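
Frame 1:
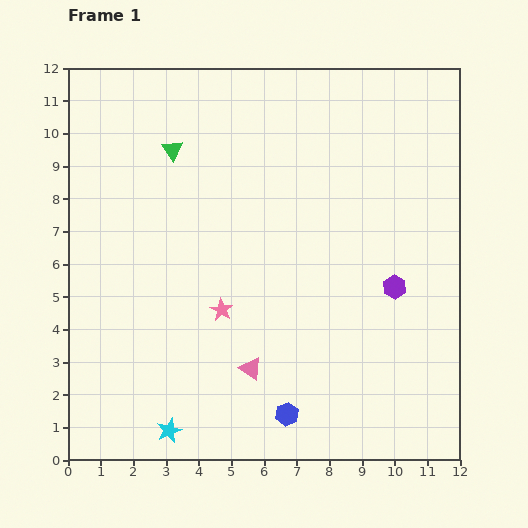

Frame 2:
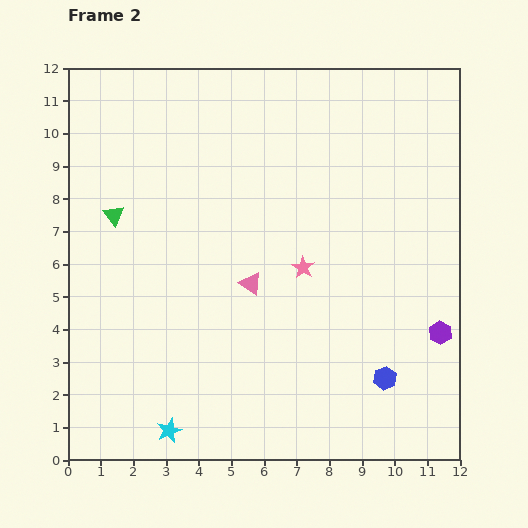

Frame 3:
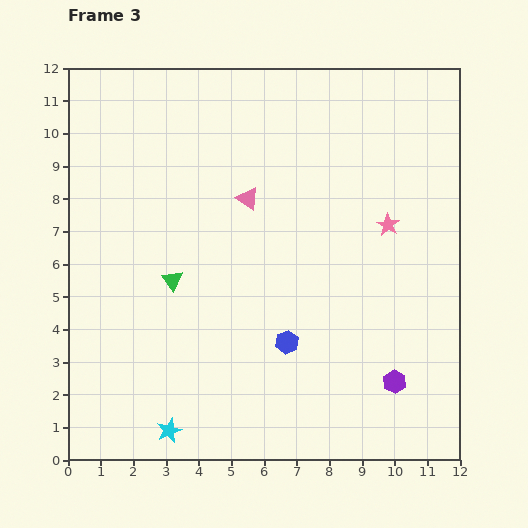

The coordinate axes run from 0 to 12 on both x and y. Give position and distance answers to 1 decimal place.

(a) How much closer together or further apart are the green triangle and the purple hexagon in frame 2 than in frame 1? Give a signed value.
+2.6

Distance in frame 1: 8.0. Distance in frame 2: 10.6.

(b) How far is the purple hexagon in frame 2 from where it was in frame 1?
2.0

The purple hexagon moved from (10.0, 5.3) to (11.4, 3.9), a distance of √(1.4² + 1.4²) ≈ 2.0.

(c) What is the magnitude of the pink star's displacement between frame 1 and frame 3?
5.7

The pink star moved from (4.7, 4.6) to (9.8, 7.2), a distance of √(5.1² + 2.6²) ≈ 5.7.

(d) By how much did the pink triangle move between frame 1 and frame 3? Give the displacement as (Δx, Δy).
(-0.1, 5.2)

The pink triangle was at (5.6, 2.8) in frame 1 and (5.5, 8.0) in frame 3.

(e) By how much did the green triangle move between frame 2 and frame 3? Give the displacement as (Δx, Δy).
(1.8, -2.0)

The green triangle was at (1.4, 7.5) in frame 2 and (3.2, 5.5) in frame 3.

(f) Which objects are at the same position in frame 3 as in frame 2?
the cyan star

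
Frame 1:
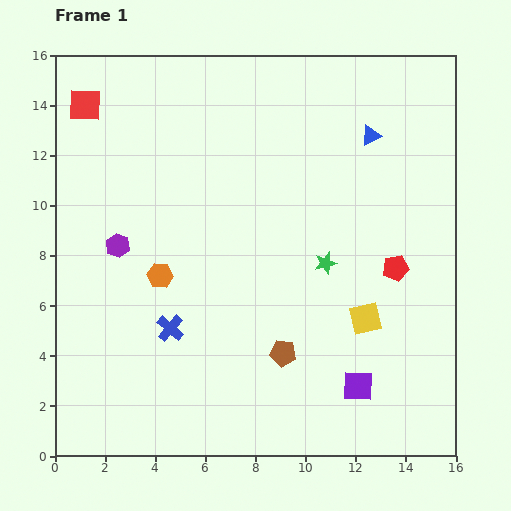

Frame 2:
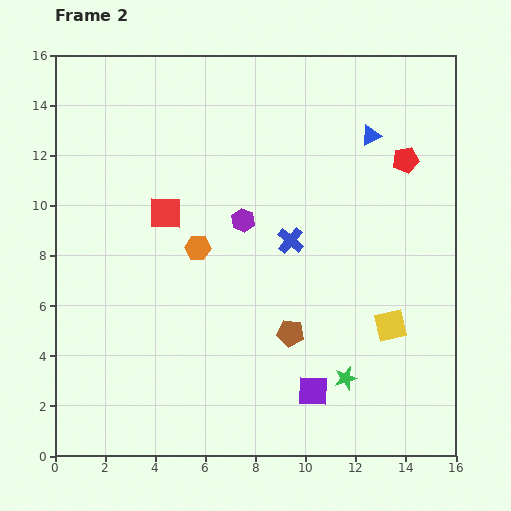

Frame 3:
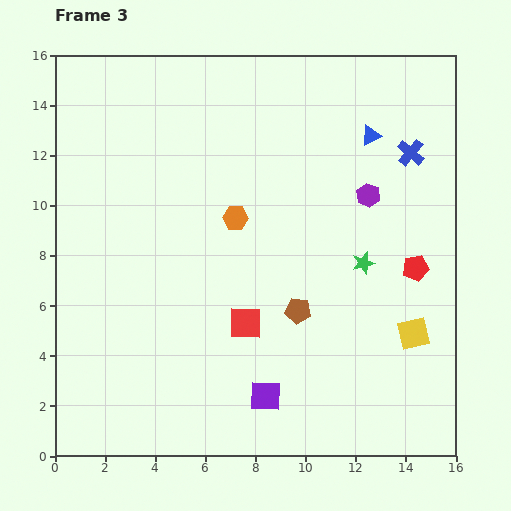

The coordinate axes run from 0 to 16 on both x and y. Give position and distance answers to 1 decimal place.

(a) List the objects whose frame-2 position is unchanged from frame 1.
the blue triangle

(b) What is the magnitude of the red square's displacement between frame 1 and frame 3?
10.8

The red square moved from (1.2, 14.0) to (7.6, 5.3), a distance of √(6.4² + 8.7²) ≈ 10.8.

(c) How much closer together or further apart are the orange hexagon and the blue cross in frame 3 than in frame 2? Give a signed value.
+3.8

Distance in frame 2: 3.7. Distance in frame 3: 7.5.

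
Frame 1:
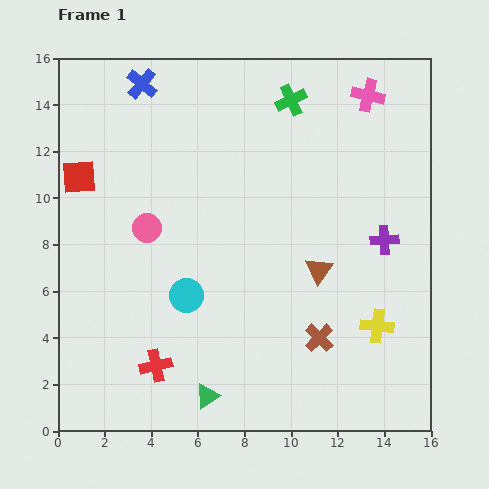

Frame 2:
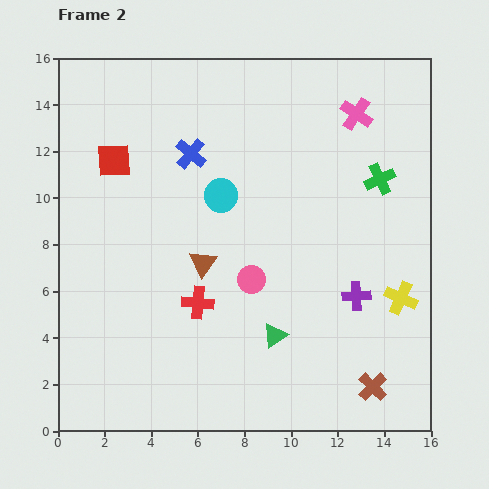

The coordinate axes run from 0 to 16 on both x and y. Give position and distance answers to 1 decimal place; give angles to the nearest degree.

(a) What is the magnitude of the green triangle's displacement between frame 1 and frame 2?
3.9

The green triangle moved from (6.4, 1.5) to (9.3, 4.1), a distance of √(2.9² + 2.6²) ≈ 3.9.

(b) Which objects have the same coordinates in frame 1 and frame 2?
none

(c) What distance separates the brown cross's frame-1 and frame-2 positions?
3.1

The brown cross moved from (11.2, 4.0) to (13.5, 1.9), a distance of √(2.3² + 2.1²) ≈ 3.1.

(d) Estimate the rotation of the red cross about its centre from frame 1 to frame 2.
18° clockwise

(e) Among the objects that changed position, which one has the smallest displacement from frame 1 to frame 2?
the pink cross

(moved 0.9)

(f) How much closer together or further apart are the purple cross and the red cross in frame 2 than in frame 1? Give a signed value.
-4.4

Distance in frame 1: 11.2. Distance in frame 2: 6.8.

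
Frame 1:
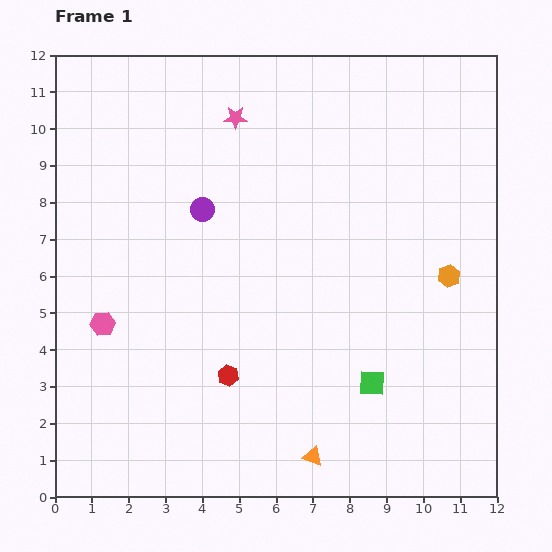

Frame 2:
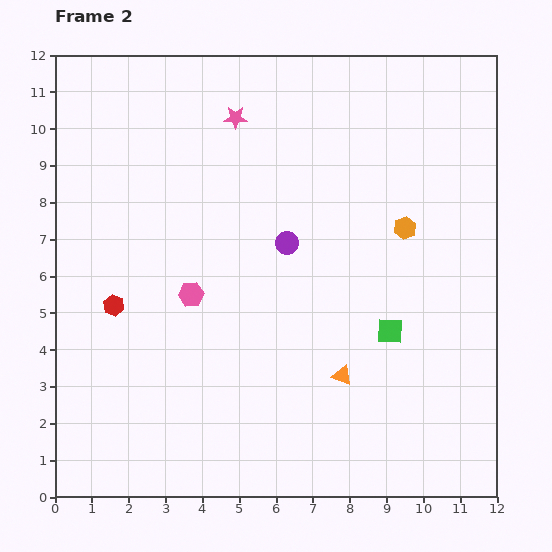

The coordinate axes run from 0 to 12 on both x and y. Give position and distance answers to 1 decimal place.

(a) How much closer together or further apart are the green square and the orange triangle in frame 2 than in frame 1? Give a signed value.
-0.8

Distance in frame 1: 2.6. Distance in frame 2: 1.8.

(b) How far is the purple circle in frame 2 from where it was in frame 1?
2.5

The purple circle moved from (4.0, 7.8) to (6.3, 6.9), a distance of √(2.3² + 0.9²) ≈ 2.5.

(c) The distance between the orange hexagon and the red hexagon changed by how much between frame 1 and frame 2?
+1.6

Distance in frame 1: 6.6. Distance in frame 2: 8.2.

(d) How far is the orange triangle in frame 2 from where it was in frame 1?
2.3

The orange triangle moved from (7.0, 1.1) to (7.8, 3.3), a distance of √(0.8² + 2.2²) ≈ 2.3.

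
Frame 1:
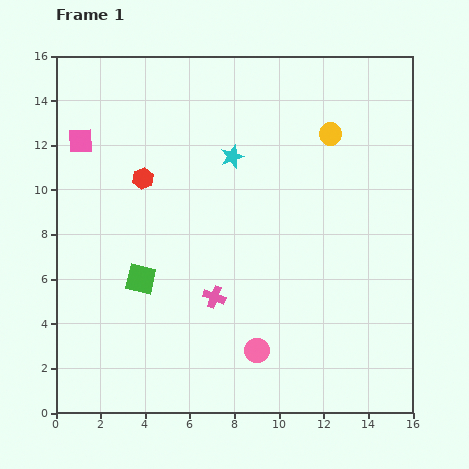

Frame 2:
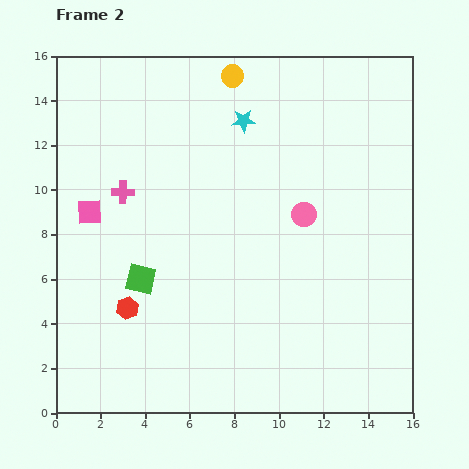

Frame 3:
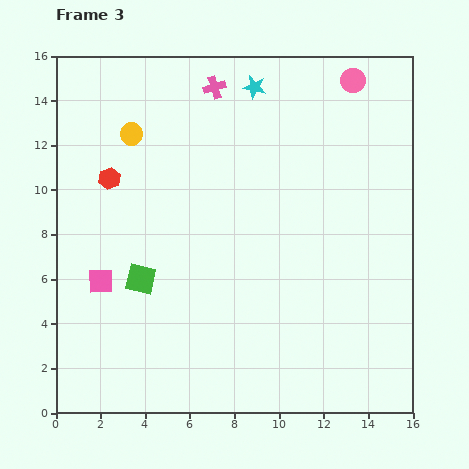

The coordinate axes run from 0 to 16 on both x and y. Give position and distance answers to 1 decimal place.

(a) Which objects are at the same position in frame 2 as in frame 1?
the green square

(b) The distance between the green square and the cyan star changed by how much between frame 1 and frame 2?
+1.6

Distance in frame 1: 6.9. Distance in frame 2: 8.5.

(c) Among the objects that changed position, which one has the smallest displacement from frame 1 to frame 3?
the red hexagon

(moved 1.5)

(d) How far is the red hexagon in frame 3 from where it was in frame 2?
5.9

The red hexagon moved from (3.2, 4.7) to (2.4, 10.5), a distance of √(0.8² + 5.8²) ≈ 5.9.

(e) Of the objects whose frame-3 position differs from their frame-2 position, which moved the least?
the cyan star

(moved 1.6)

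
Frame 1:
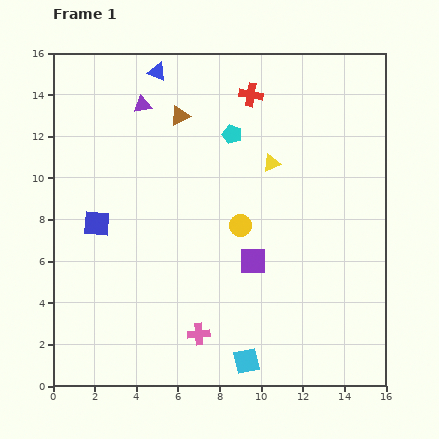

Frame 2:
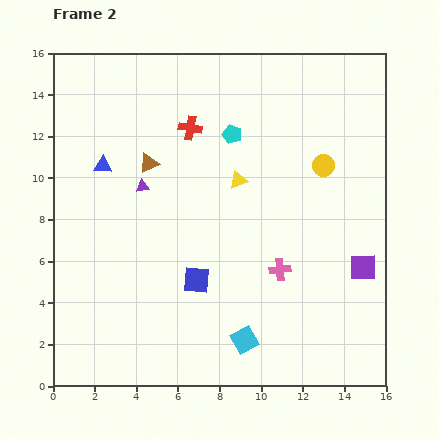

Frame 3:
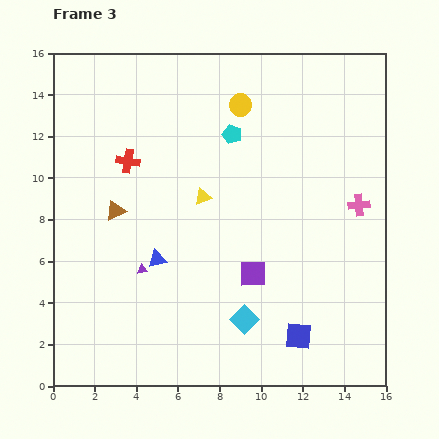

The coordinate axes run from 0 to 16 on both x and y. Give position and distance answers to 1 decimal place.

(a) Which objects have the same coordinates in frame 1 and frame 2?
the cyan pentagon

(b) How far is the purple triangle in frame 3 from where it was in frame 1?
7.9

The purple triangle moved from (4.3, 13.5) to (4.3, 5.6), a distance of √(0.0² + 7.9²) ≈ 7.9.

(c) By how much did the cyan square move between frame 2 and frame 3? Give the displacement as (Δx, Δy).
(0.0, 1.0)

The cyan square was at (9.2, 2.2) in frame 2 and (9.2, 3.2) in frame 3.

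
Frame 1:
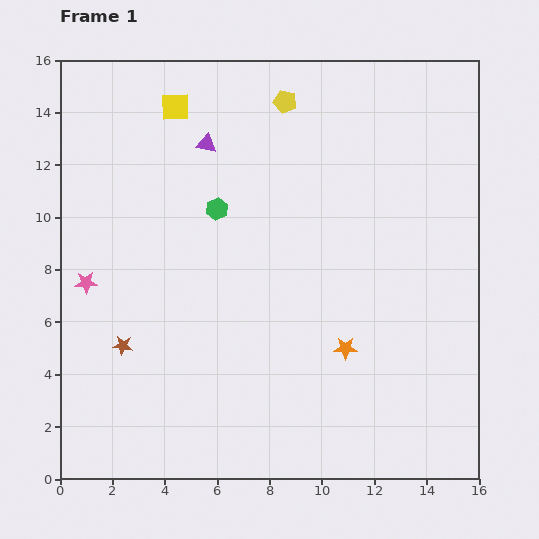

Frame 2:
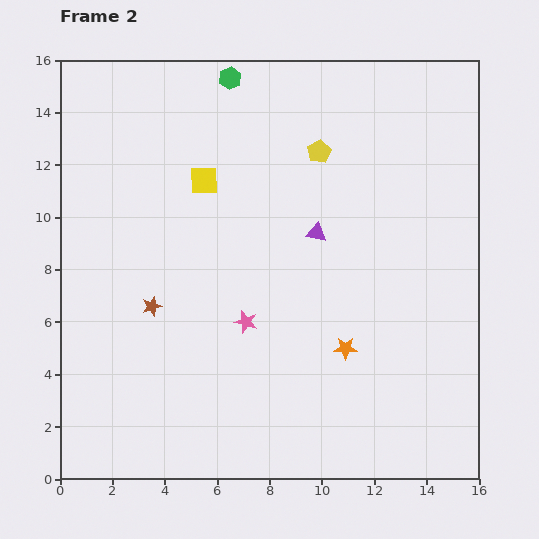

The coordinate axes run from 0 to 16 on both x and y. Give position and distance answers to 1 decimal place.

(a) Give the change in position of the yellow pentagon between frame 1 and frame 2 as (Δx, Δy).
(1.3, -1.9)

The yellow pentagon was at (8.6, 14.4) in frame 1 and (9.9, 12.5) in frame 2.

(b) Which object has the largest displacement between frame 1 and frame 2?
the pink star

(moved 6.3; next 5.4)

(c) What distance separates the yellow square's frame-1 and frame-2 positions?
3.0

The yellow square moved from (4.4, 14.2) to (5.5, 11.4), a distance of √(1.1² + 2.8²) ≈ 3.0.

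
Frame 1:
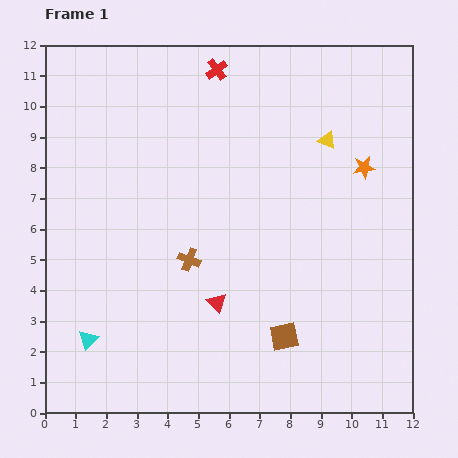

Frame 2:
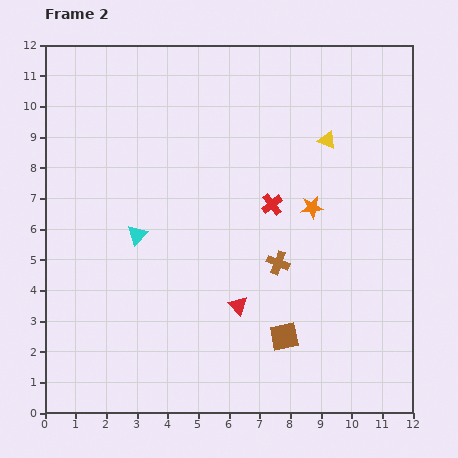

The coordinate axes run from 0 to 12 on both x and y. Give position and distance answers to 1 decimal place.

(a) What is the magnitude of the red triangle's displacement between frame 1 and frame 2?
0.7

The red triangle moved from (5.6, 3.6) to (6.3, 3.5), a distance of √(0.7² + 0.1²) ≈ 0.7.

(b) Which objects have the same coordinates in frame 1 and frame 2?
the yellow triangle, the brown square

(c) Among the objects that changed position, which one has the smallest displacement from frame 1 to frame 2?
the red triangle

(moved 0.7)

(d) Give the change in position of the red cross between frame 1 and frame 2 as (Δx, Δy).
(1.8, -4.4)

The red cross was at (5.6, 11.2) in frame 1 and (7.4, 6.8) in frame 2.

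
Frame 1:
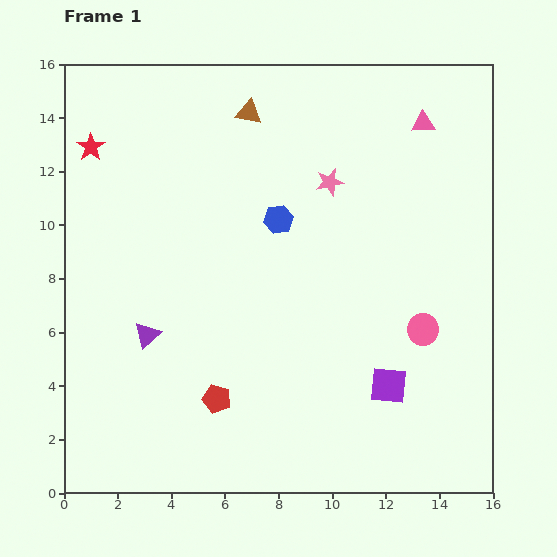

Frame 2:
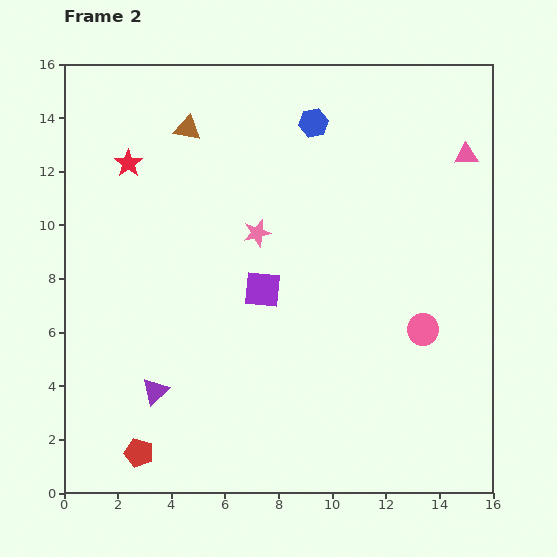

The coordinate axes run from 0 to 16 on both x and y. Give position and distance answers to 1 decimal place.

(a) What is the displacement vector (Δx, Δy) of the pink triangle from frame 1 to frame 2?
(1.6, -1.2)

The pink triangle was at (13.4, 13.8) in frame 1 and (15.0, 12.6) in frame 2.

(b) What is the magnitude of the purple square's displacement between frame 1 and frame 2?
5.9

The purple square moved from (12.1, 4.0) to (7.4, 7.6), a distance of √(4.7² + 3.6²) ≈ 5.9.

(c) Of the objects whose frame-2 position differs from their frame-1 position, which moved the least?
the red star

(moved 1.5)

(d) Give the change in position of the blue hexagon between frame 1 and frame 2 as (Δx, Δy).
(1.3, 3.6)

The blue hexagon was at (8.0, 10.2) in frame 1 and (9.3, 13.8) in frame 2.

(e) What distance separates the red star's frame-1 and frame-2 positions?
1.5

The red star moved from (1.0, 12.9) to (2.4, 12.3), a distance of √(1.4² + 0.6²) ≈ 1.5.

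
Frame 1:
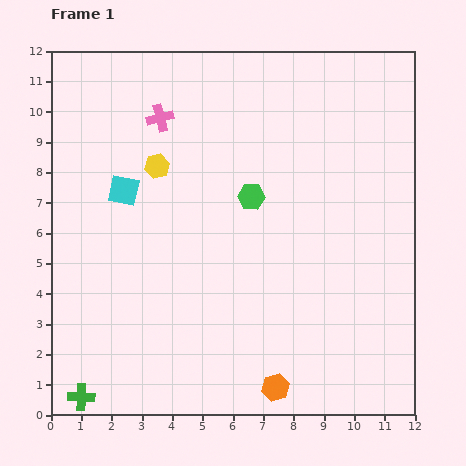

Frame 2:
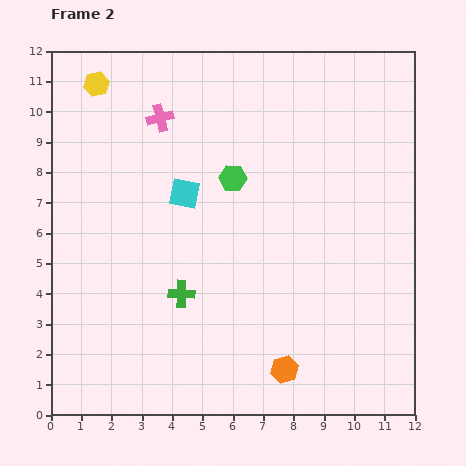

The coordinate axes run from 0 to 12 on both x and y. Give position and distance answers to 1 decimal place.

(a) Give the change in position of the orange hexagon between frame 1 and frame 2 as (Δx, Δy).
(0.3, 0.6)

The orange hexagon was at (7.4, 0.9) in frame 1 and (7.7, 1.5) in frame 2.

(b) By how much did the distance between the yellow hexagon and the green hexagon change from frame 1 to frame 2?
+2.2

Distance in frame 1: 3.3. Distance in frame 2: 5.5.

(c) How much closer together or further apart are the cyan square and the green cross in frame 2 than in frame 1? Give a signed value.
-3.6

Distance in frame 1: 6.9. Distance in frame 2: 3.3.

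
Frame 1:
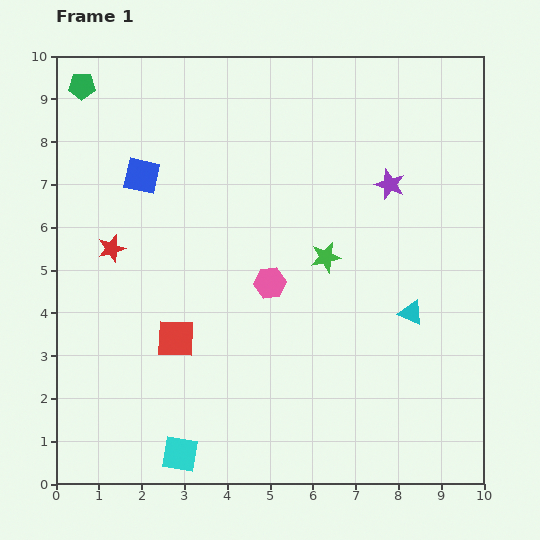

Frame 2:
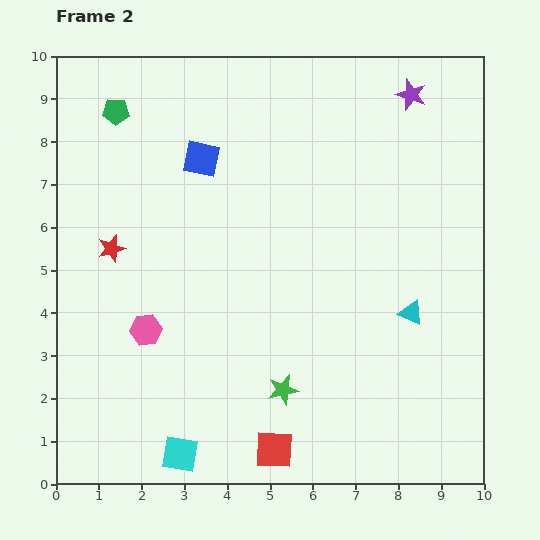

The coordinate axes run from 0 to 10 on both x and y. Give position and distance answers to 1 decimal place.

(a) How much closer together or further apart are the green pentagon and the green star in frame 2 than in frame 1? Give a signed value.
+0.6

Distance in frame 1: 7.0. Distance in frame 2: 7.6.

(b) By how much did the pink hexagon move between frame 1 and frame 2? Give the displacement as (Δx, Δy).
(-2.9, -1.1)

The pink hexagon was at (5.0, 4.7) in frame 1 and (2.1, 3.6) in frame 2.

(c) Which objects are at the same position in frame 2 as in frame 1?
the cyan triangle, the cyan square, the red star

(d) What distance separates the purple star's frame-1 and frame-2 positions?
2.2

The purple star moved from (7.8, 7.0) to (8.3, 9.1), a distance of √(0.5² + 2.1²) ≈ 2.2.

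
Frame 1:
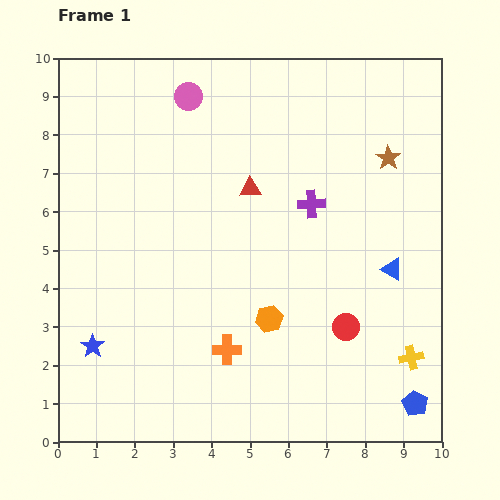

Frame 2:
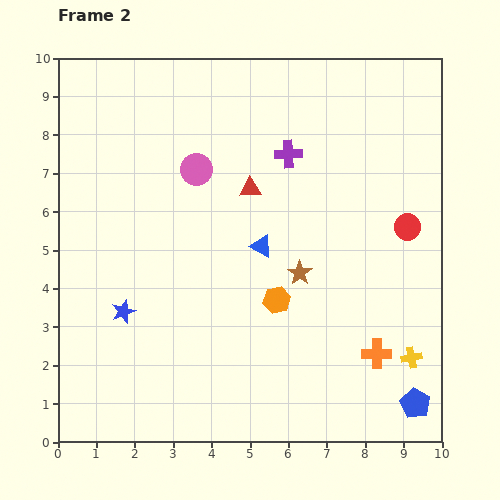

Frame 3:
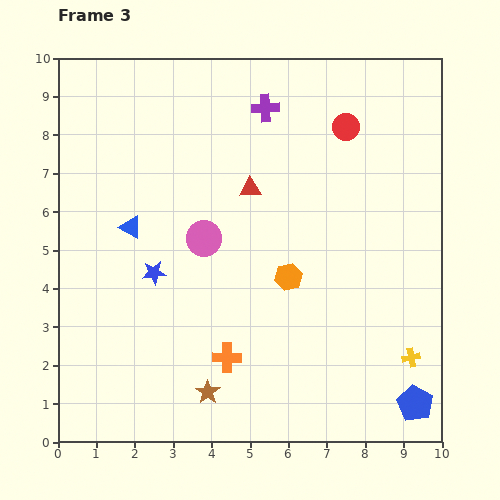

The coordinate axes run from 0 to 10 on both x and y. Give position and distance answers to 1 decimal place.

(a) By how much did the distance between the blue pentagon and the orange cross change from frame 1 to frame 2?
-3.5

Distance in frame 1: 5.1. Distance in frame 2: 1.6.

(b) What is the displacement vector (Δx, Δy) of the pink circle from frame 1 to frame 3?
(0.4, -3.7)

The pink circle was at (3.4, 9.0) in frame 1 and (3.8, 5.3) in frame 3.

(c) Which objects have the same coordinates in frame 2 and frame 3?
the blue pentagon, the yellow cross, the red triangle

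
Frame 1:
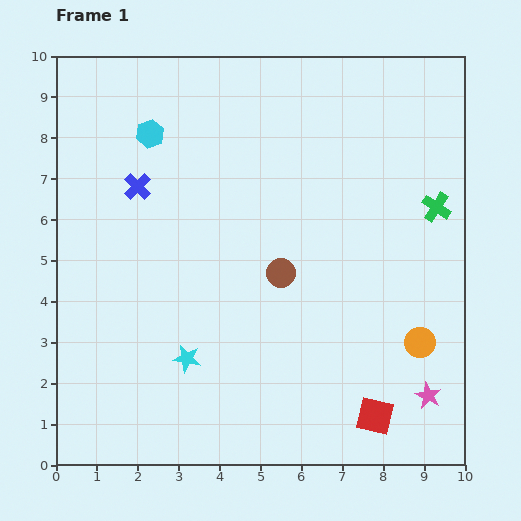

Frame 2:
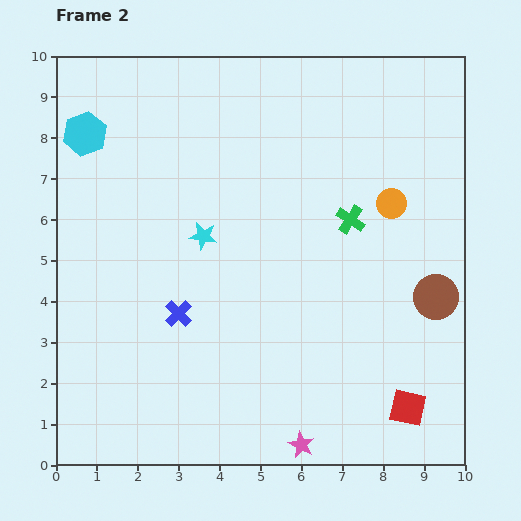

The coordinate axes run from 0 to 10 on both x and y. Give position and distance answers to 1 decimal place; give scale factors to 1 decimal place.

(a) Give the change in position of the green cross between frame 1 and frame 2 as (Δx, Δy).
(-2.1, -0.3)

The green cross was at (9.3, 6.3) in frame 1 and (7.2, 6.0) in frame 2.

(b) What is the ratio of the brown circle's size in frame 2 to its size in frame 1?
1.5×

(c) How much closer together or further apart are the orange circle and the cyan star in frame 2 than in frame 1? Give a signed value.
-1.0

Distance in frame 1: 5.7. Distance in frame 2: 4.7.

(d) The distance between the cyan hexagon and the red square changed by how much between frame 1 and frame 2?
+1.6

Distance in frame 1: 8.8. Distance in frame 2: 10.4.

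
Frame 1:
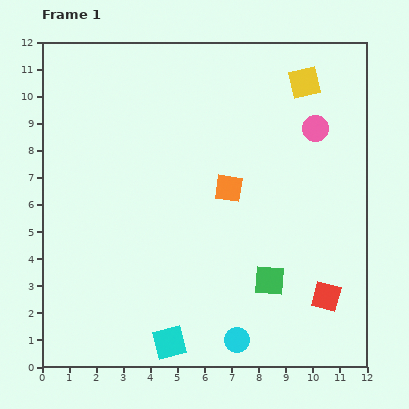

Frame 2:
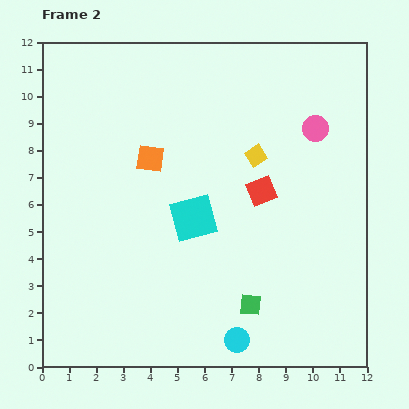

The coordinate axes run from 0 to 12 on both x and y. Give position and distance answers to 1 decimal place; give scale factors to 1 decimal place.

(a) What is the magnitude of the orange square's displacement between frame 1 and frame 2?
3.1

The orange square moved from (6.9, 6.6) to (4.0, 7.7), a distance of √(2.9² + 1.1²) ≈ 3.1.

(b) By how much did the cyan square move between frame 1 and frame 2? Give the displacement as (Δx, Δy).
(0.9, 4.6)

The cyan square was at (4.7, 0.9) in frame 1 and (5.6, 5.5) in frame 2.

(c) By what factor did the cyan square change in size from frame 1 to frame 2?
1.4×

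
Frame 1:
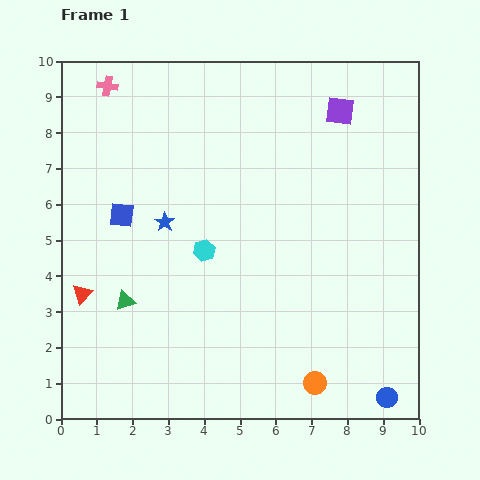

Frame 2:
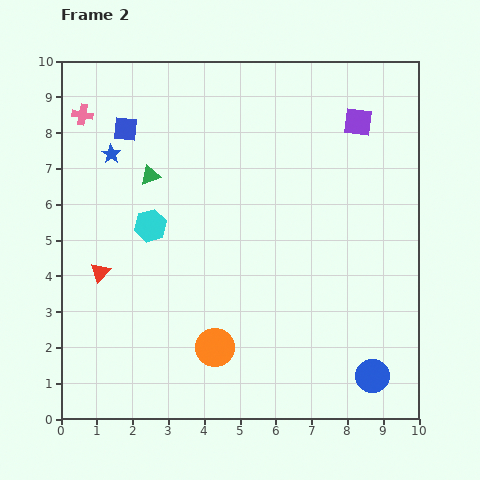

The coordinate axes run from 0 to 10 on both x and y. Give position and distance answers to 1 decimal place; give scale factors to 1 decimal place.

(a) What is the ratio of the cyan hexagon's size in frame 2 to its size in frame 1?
1.5×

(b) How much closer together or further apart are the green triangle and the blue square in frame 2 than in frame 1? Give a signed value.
-0.9

Distance in frame 1: 2.4. Distance in frame 2: 1.5.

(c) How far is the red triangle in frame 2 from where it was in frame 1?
0.8

The red triangle moved from (0.6, 3.5) to (1.1, 4.1), a distance of √(0.5² + 0.6²) ≈ 0.8.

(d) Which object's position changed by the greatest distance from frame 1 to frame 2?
the green triangle

(moved 3.6; next 3.0)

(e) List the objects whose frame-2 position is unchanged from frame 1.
none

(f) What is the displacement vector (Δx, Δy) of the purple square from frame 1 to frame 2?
(0.5, -0.3)

The purple square was at (7.8, 8.6) in frame 1 and (8.3, 8.3) in frame 2.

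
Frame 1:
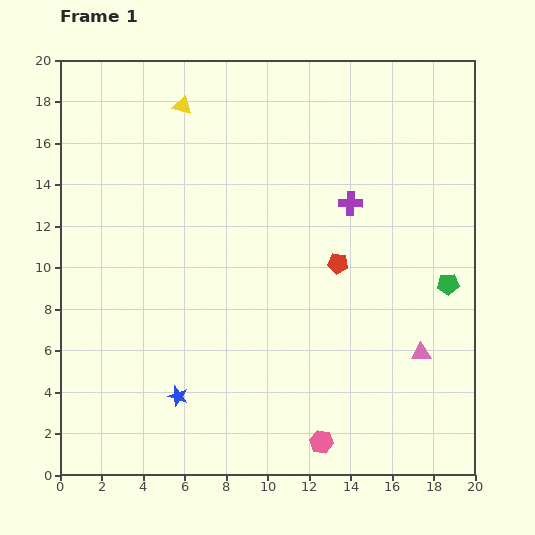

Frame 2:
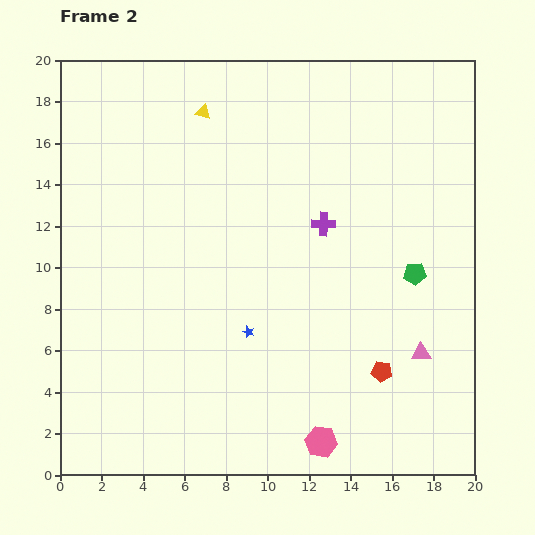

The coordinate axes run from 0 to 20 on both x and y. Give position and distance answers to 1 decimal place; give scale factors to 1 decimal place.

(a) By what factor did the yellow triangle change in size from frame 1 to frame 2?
0.8×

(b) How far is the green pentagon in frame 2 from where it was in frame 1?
1.7

The green pentagon moved from (18.7, 9.2) to (17.1, 9.7), a distance of √(1.6² + 0.5²) ≈ 1.7.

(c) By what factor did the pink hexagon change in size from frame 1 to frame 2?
1.4×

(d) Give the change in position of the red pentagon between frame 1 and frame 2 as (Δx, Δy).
(2.1, -5.2)

The red pentagon was at (13.4, 10.2) in frame 1 and (15.5, 5.0) in frame 2.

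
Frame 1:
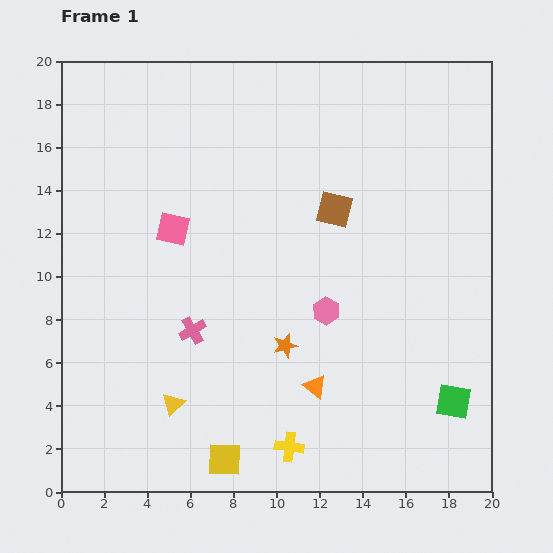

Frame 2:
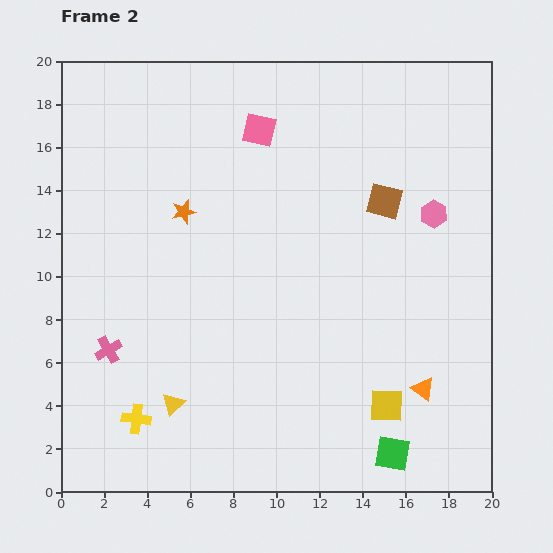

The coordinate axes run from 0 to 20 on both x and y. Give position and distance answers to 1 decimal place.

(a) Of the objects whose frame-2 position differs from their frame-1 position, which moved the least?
the brown square

(moved 2.3)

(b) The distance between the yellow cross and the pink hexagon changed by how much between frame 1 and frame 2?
+10.3

Distance in frame 1: 6.5. Distance in frame 2: 16.8.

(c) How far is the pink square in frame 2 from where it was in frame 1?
6.1

The pink square moved from (5.2, 12.2) to (9.2, 16.8), a distance of √(4.0² + 4.6²) ≈ 6.1.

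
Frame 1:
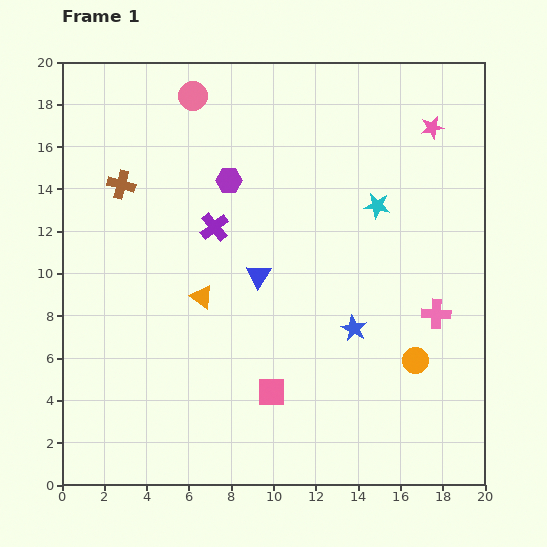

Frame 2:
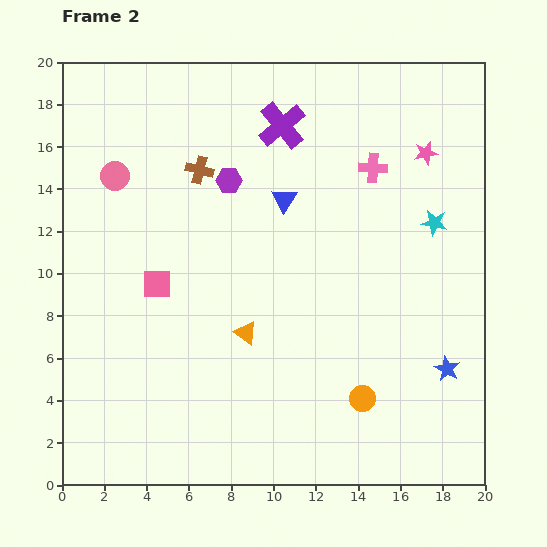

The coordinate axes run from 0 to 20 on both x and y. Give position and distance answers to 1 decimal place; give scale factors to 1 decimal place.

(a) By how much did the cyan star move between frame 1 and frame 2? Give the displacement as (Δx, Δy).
(2.7, -0.8)

The cyan star was at (14.9, 13.2) in frame 1 and (17.6, 12.4) in frame 2.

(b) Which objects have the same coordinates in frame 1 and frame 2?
the purple hexagon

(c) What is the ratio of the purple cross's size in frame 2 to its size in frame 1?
1.7×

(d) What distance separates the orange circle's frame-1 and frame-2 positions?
3.1

The orange circle moved from (16.7, 5.9) to (14.2, 4.1), a distance of √(2.5² + 1.8²) ≈ 3.1.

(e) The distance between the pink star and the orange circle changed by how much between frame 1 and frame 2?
+1.0

Distance in frame 1: 11.0. Distance in frame 2: 12.0.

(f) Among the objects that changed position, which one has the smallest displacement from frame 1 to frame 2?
the pink star

(moved 1.2)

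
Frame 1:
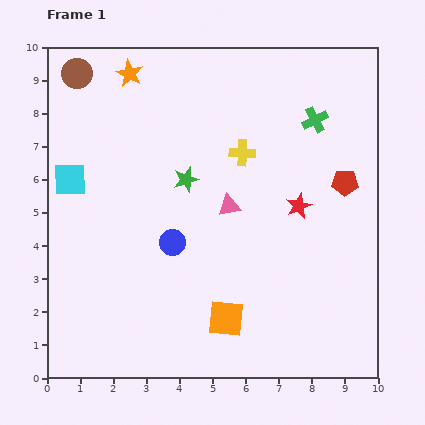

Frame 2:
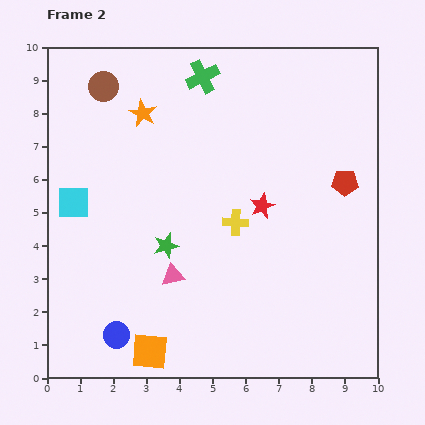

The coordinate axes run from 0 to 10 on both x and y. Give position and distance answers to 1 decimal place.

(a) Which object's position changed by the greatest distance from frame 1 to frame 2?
the green cross

(moved 3.6; next 3.3)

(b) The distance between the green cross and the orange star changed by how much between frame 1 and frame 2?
-3.7

Distance in frame 1: 5.8. Distance in frame 2: 2.1.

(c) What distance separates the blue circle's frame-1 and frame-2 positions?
3.3

The blue circle moved from (3.8, 4.1) to (2.1, 1.3), a distance of √(1.7² + 2.8²) ≈ 3.3.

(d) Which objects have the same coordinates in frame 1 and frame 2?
the red pentagon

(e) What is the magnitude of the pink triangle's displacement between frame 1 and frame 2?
2.7

The pink triangle moved from (5.5, 5.2) to (3.8, 3.1), a distance of √(1.7² + 2.1²) ≈ 2.7.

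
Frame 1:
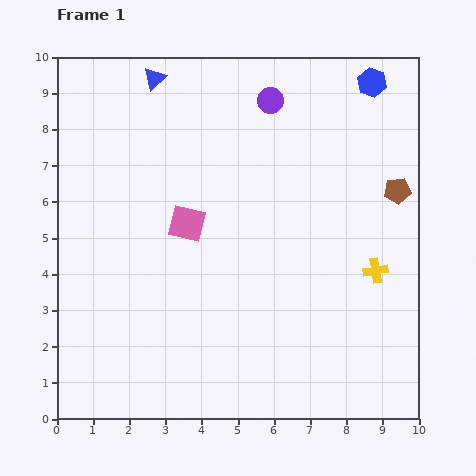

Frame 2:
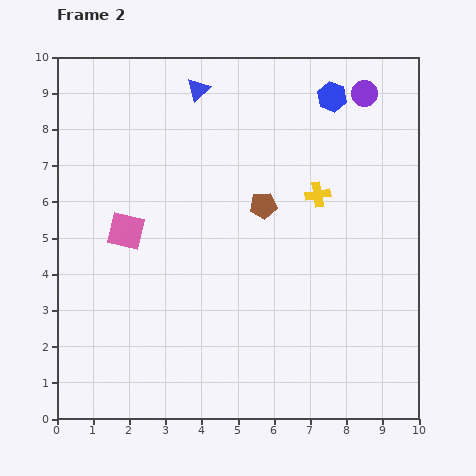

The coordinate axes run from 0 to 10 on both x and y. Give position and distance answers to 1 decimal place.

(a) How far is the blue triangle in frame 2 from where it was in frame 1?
1.2

The blue triangle moved from (2.7, 9.4) to (3.9, 9.1), a distance of √(1.2² + 0.3²) ≈ 1.2.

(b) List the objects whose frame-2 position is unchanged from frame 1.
none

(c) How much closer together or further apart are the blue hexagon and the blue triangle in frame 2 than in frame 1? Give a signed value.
-2.3

Distance in frame 1: 6.0. Distance in frame 2: 3.7.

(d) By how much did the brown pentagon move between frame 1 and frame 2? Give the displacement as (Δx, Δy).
(-3.7, -0.4)

The brown pentagon was at (9.4, 6.3) in frame 1 and (5.7, 5.9) in frame 2.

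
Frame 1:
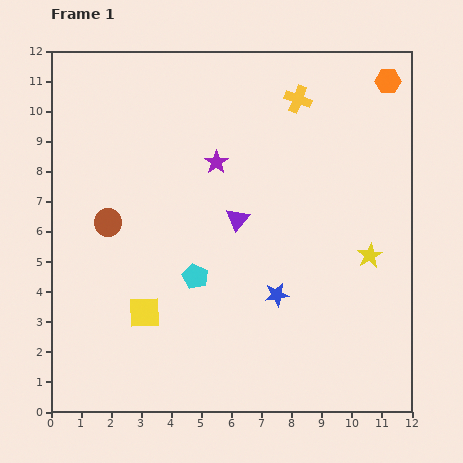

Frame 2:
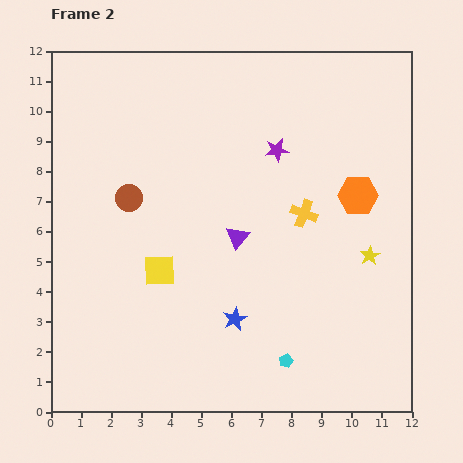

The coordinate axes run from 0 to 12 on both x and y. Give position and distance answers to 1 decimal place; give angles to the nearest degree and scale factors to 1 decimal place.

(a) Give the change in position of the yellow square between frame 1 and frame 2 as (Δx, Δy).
(0.5, 1.4)

The yellow square was at (3.1, 3.3) in frame 1 and (3.6, 4.7) in frame 2.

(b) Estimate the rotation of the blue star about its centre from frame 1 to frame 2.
17° counter-clockwise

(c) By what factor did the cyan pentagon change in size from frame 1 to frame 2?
0.6×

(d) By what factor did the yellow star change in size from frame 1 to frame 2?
0.8×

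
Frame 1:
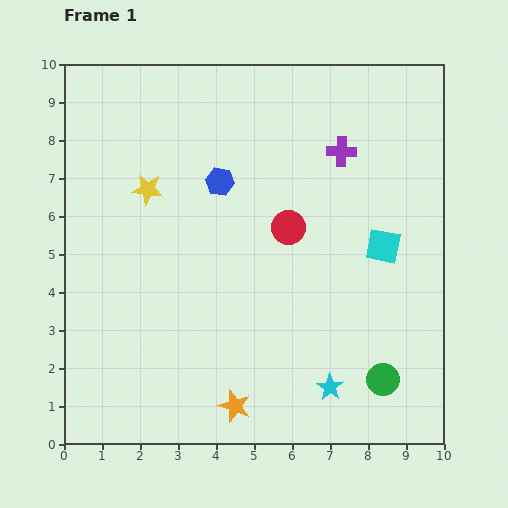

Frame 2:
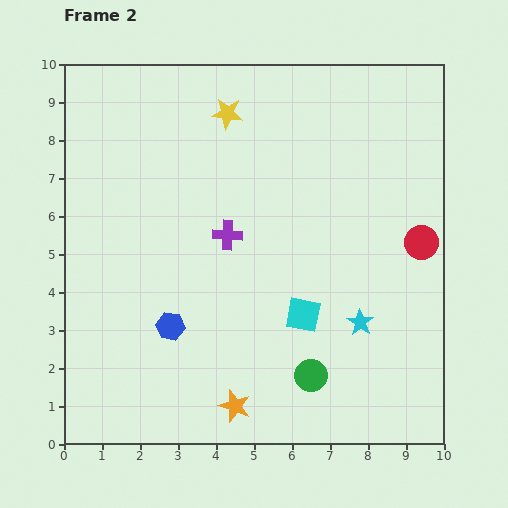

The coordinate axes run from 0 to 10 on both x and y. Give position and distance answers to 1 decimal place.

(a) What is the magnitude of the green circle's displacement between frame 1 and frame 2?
1.9

The green circle moved from (8.4, 1.7) to (6.5, 1.8), a distance of √(1.9² + 0.1²) ≈ 1.9.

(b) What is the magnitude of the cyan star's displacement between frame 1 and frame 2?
1.9

The cyan star moved from (7.0, 1.5) to (7.8, 3.2), a distance of √(0.8² + 1.7²) ≈ 1.9.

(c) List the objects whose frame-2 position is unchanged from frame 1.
the orange star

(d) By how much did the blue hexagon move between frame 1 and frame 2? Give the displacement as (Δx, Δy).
(-1.3, -3.8)

The blue hexagon was at (4.1, 6.9) in frame 1 and (2.8, 3.1) in frame 2.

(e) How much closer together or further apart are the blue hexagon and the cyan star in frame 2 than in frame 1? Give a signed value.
-1.1

Distance in frame 1: 6.1. Distance in frame 2: 5.0.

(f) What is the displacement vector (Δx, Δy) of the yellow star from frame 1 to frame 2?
(2.1, 2.0)

The yellow star was at (2.2, 6.7) in frame 1 and (4.3, 8.7) in frame 2.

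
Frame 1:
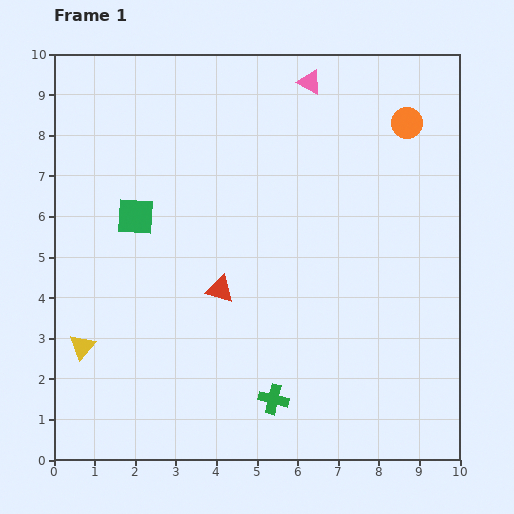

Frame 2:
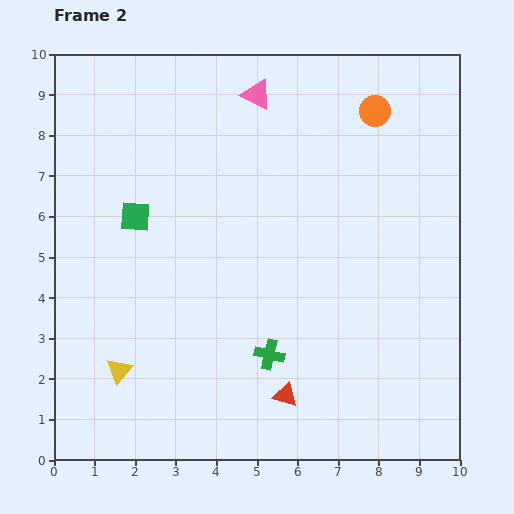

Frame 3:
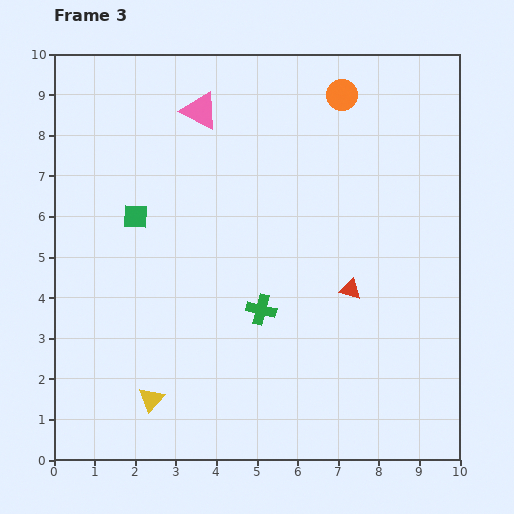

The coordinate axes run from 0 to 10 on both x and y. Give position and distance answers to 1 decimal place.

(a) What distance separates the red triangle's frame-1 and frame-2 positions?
3.1

The red triangle moved from (4.1, 4.2) to (5.7, 1.6), a distance of √(1.6² + 2.6²) ≈ 3.1.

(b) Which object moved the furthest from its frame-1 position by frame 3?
the red triangle

(moved 3.2; next 2.8)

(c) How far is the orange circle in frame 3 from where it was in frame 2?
0.9

The orange circle moved from (7.9, 8.6) to (7.1, 9.0), a distance of √(0.8² + 0.4²) ≈ 0.9.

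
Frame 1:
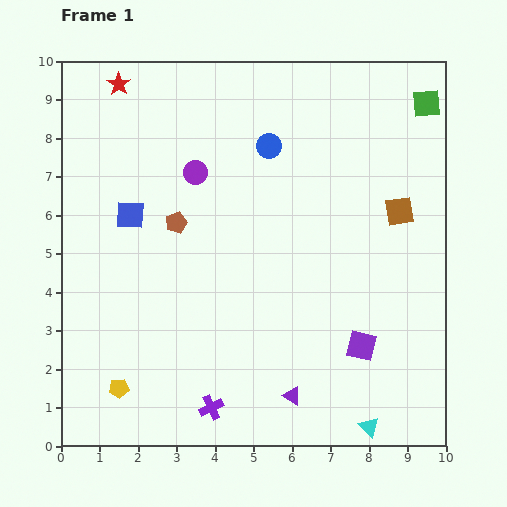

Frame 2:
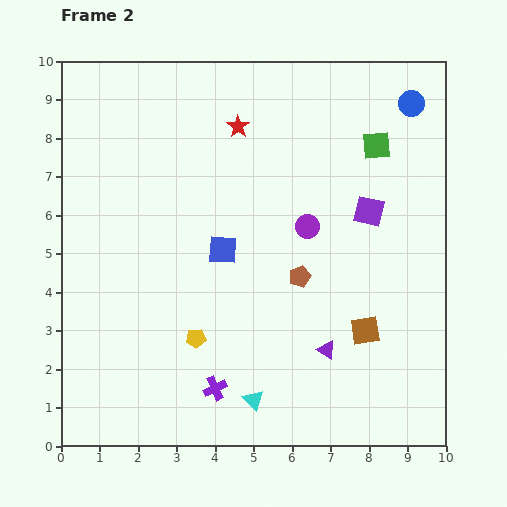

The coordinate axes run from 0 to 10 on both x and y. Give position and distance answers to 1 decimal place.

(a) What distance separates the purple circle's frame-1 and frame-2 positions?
3.2

The purple circle moved from (3.5, 7.1) to (6.4, 5.7), a distance of √(2.9² + 1.4²) ≈ 3.2.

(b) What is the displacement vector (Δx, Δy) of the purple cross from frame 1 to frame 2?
(0.1, 0.5)

The purple cross was at (3.9, 1.0) in frame 1 and (4.0, 1.5) in frame 2.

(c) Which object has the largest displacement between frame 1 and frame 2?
the blue circle

(moved 3.9; next 3.5)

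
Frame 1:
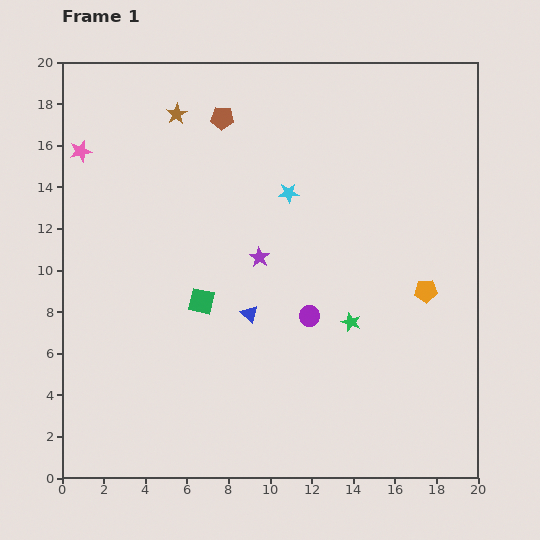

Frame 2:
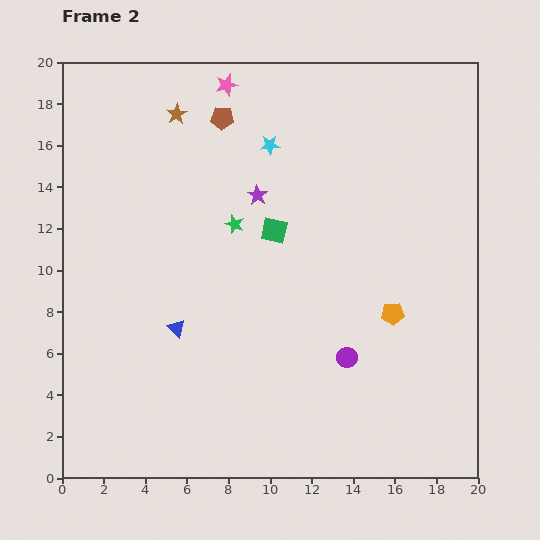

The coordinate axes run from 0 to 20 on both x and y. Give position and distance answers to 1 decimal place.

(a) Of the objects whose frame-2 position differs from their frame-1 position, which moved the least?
the orange pentagon

(moved 1.9)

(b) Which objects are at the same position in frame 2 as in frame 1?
the brown pentagon, the brown star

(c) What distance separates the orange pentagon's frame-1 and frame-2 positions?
1.9

The orange pentagon moved from (17.5, 9.0) to (15.9, 7.9), a distance of √(1.6² + 1.1²) ≈ 1.9.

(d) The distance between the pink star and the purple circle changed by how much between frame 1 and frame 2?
+0.8

Distance in frame 1: 13.5. Distance in frame 2: 14.3.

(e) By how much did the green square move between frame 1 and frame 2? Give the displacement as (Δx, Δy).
(3.5, 3.4)

The green square was at (6.7, 8.5) in frame 1 and (10.2, 11.9) in frame 2.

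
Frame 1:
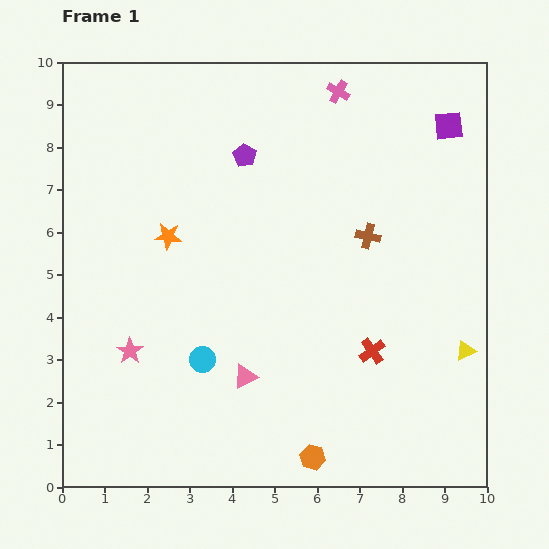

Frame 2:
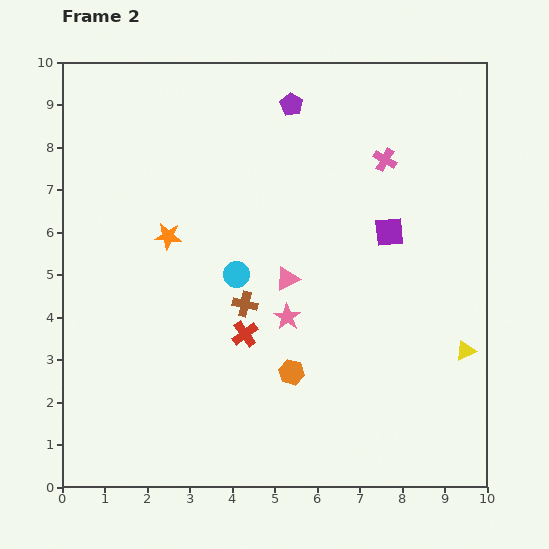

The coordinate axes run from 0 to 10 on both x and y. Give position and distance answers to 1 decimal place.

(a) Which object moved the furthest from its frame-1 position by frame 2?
the pink star

(moved 3.8; next 3.3)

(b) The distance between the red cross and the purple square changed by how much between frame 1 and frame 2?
-1.4

Distance in frame 1: 5.6. Distance in frame 2: 4.2.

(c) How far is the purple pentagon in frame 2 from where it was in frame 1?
1.6

The purple pentagon moved from (4.3, 7.8) to (5.4, 9.0), a distance of √(1.1² + 1.2²) ≈ 1.6.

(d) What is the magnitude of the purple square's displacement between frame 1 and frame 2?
2.9

The purple square moved from (9.1, 8.5) to (7.7, 6.0), a distance of √(1.4² + 2.5²) ≈ 2.9.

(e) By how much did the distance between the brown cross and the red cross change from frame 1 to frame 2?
-2.0

Distance in frame 1: 2.7. Distance in frame 2: 0.7.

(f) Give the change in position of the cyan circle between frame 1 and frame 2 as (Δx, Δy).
(0.8, 2.0)

The cyan circle was at (3.3, 3.0) in frame 1 and (4.1, 5.0) in frame 2.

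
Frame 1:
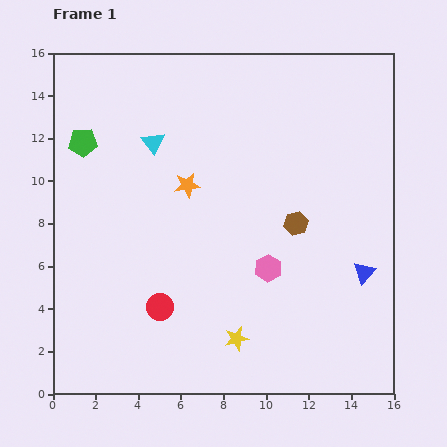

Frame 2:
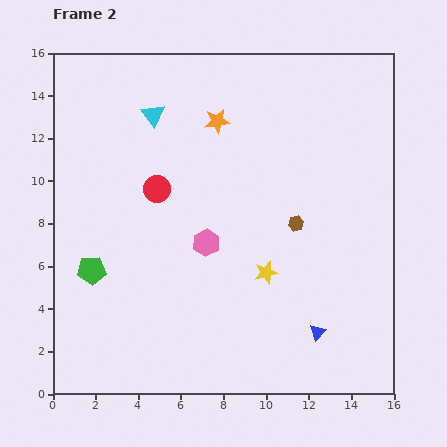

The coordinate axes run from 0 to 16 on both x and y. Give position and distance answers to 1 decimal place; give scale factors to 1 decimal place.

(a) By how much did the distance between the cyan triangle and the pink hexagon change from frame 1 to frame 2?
-1.5

Distance in frame 1: 8.0. Distance in frame 2: 6.5.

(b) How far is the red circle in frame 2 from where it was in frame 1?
5.5

The red circle moved from (5.0, 4.1) to (4.9, 9.6), a distance of √(0.1² + 5.5²) ≈ 5.5.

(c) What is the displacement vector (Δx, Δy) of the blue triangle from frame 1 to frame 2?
(-2.2, -2.8)

The blue triangle was at (14.6, 5.7) in frame 1 and (12.4, 2.9) in frame 2.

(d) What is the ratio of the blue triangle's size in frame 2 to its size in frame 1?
0.7×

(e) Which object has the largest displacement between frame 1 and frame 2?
the green pentagon

(moved 6.0; next 5.5)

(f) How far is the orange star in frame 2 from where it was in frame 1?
3.3

The orange star moved from (6.3, 9.8) to (7.7, 12.8), a distance of √(1.4² + 3.0²) ≈ 3.3.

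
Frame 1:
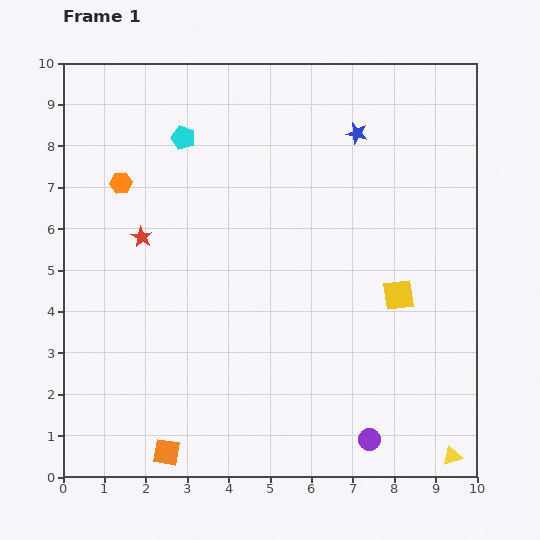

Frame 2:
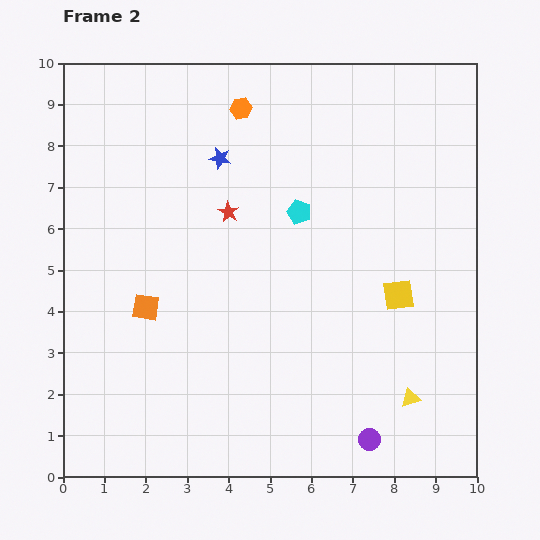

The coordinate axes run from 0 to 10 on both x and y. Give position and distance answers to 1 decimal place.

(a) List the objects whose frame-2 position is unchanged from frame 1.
the purple circle, the yellow square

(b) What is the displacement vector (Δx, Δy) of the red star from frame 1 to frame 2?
(2.1, 0.6)

The red star was at (1.9, 5.8) in frame 1 and (4.0, 6.4) in frame 2.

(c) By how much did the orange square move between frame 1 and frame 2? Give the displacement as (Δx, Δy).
(-0.5, 3.5)

The orange square was at (2.5, 0.6) in frame 1 and (2.0, 4.1) in frame 2.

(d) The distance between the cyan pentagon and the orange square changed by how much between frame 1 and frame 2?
-3.2

Distance in frame 1: 7.6. Distance in frame 2: 4.4.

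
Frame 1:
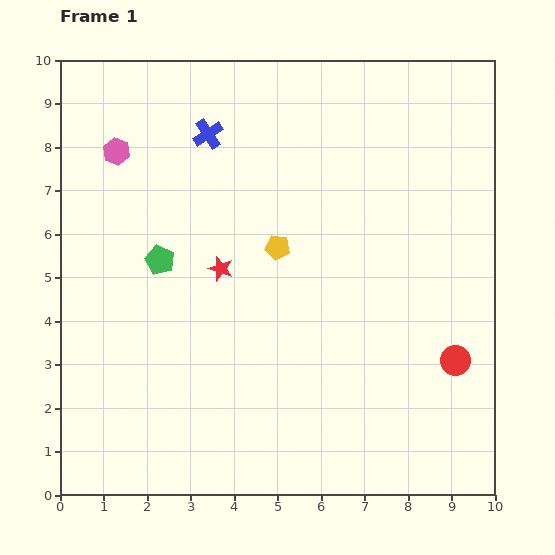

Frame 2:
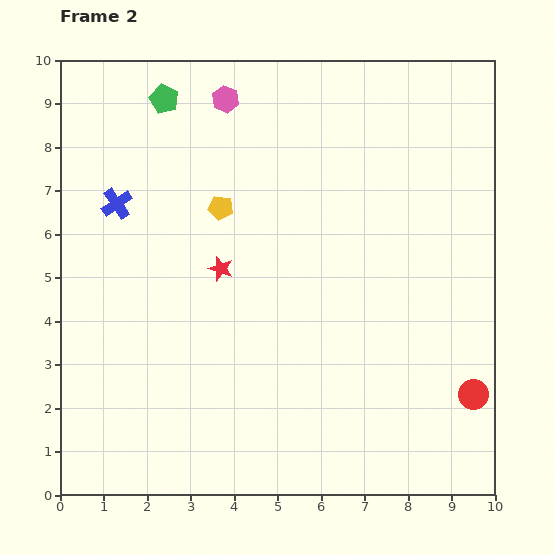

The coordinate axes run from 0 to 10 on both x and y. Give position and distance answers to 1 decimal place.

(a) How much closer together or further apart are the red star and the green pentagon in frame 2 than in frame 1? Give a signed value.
+2.7

Distance in frame 1: 1.4. Distance in frame 2: 4.1.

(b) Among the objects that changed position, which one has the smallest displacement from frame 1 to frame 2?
the red circle

(moved 0.9)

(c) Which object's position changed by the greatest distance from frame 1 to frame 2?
the green pentagon

(moved 3.7; next 2.8)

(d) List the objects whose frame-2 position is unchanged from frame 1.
the red star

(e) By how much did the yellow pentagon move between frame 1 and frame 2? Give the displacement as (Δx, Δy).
(-1.3, 0.9)

The yellow pentagon was at (5.0, 5.7) in frame 1 and (3.7, 6.6) in frame 2.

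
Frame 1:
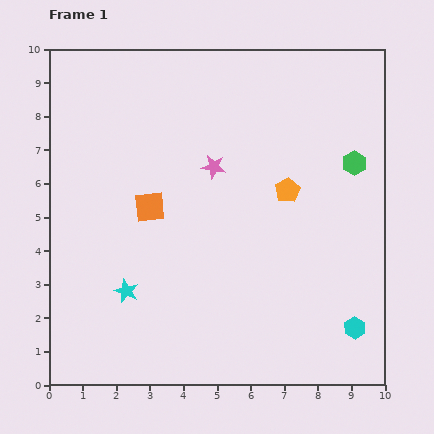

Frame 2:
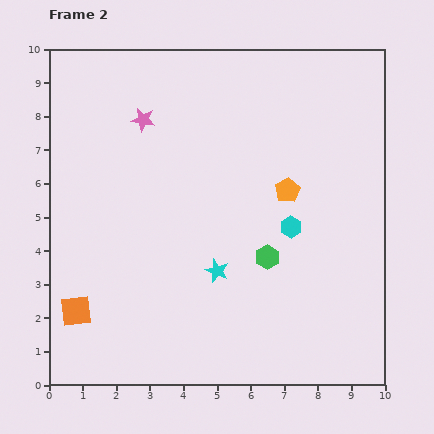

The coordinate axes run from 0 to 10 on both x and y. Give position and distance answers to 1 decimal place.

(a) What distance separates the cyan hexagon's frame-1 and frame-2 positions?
3.6

The cyan hexagon moved from (9.1, 1.7) to (7.2, 4.7), a distance of √(1.9² + 3.0²) ≈ 3.6.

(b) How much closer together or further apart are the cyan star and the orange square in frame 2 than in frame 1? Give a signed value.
+1.8

Distance in frame 1: 2.6. Distance in frame 2: 4.4.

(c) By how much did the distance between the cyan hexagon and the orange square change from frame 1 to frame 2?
-0.2

Distance in frame 1: 7.1. Distance in frame 2: 6.9.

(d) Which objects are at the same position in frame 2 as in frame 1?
the orange pentagon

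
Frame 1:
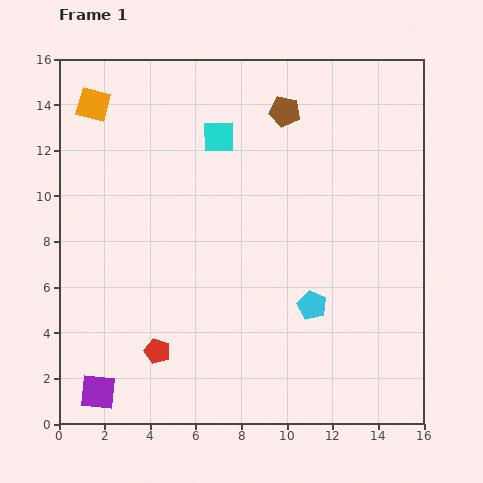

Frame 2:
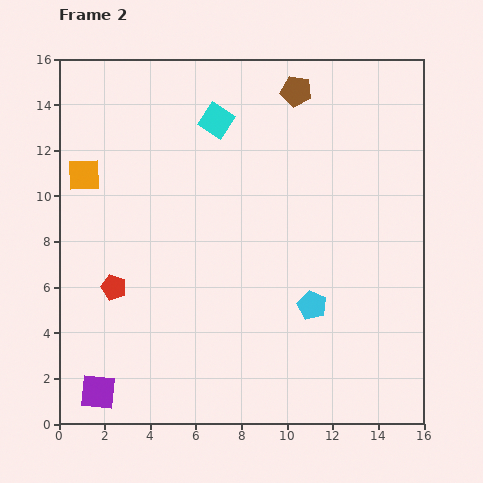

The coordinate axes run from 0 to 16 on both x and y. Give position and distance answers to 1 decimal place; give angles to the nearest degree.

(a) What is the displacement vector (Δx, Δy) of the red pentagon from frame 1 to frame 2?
(-1.9, 2.8)

The red pentagon was at (4.3, 3.2) in frame 1 and (2.4, 6.0) in frame 2.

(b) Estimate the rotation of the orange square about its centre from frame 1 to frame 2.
17° counter-clockwise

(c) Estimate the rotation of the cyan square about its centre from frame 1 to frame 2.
34° clockwise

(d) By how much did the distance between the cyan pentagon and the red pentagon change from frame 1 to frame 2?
+1.6

Distance in frame 1: 7.1. Distance in frame 2: 8.7.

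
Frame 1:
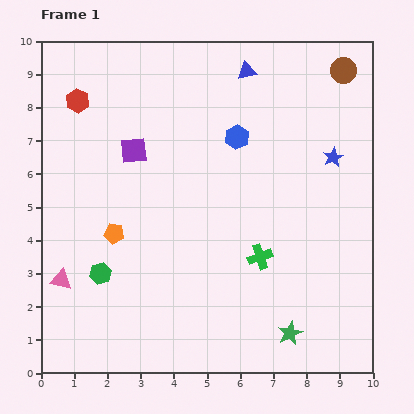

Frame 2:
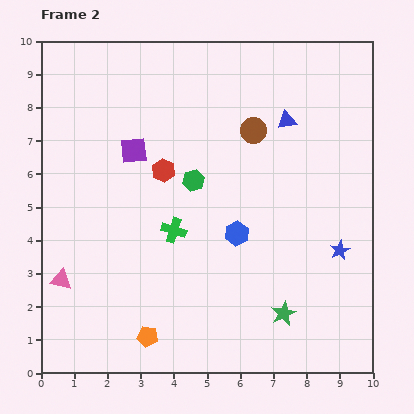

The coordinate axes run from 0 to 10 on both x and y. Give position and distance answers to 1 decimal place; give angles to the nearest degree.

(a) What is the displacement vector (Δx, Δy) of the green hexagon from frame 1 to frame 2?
(2.8, 2.8)

The green hexagon was at (1.8, 3.0) in frame 1 and (4.6, 5.8) in frame 2.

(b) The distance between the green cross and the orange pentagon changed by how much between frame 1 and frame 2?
-1.2

Distance in frame 1: 4.5. Distance in frame 2: 3.3.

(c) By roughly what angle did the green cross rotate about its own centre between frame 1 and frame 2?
37° clockwise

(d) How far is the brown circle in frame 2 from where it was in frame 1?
3.2

The brown circle moved from (9.1, 9.1) to (6.4, 7.3), a distance of √(2.7² + 1.8²) ≈ 3.2.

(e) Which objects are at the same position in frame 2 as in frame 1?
the pink triangle, the purple square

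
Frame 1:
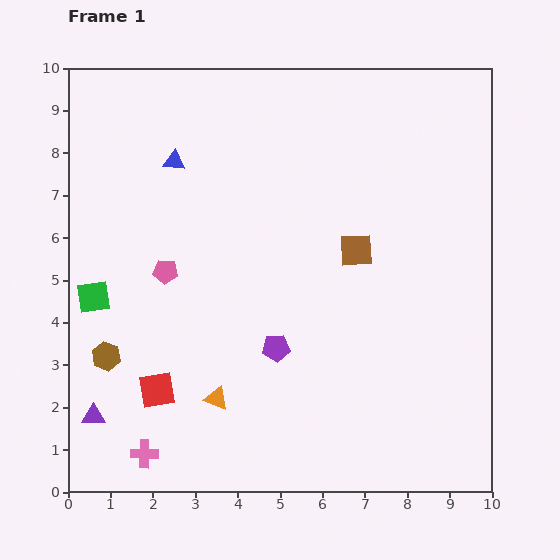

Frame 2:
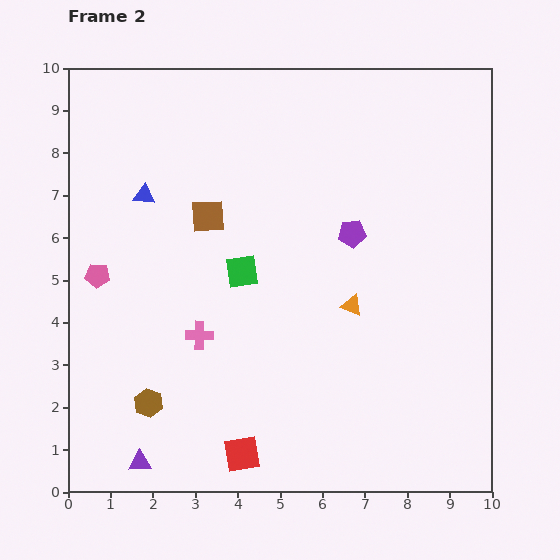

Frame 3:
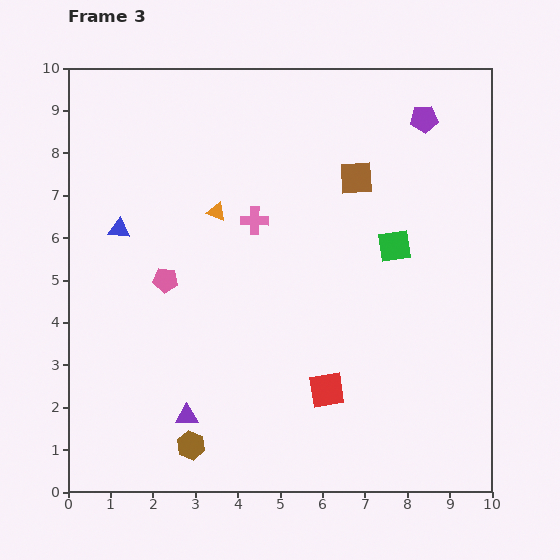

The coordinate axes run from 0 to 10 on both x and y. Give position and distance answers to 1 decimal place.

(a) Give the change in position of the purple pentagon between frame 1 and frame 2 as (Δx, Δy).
(1.8, 2.7)

The purple pentagon was at (4.9, 3.4) in frame 1 and (6.7, 6.1) in frame 2.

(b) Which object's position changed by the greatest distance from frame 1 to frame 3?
the green square

(moved 7.2; next 6.4)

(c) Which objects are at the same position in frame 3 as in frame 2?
none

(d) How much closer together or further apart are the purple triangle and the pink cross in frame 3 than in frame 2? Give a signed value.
+1.6

Distance in frame 2: 3.3. Distance in frame 3: 4.9.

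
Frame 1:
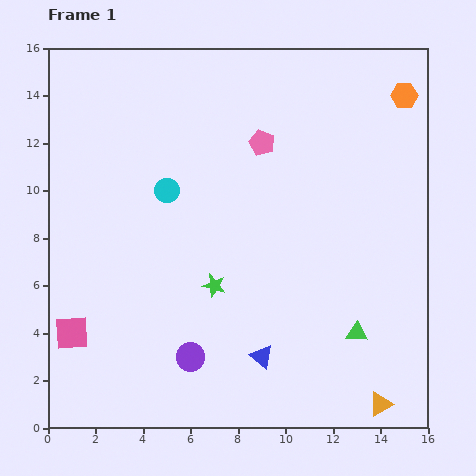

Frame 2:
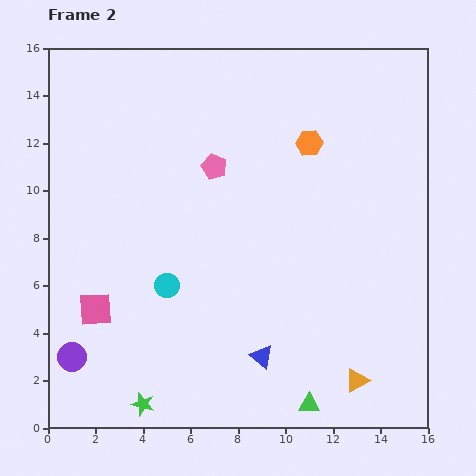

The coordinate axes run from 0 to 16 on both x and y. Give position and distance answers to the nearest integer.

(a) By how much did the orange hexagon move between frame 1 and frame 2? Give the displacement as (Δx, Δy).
(-4, -2)

The orange hexagon was at (15, 14) in frame 1 and (11, 12) in frame 2.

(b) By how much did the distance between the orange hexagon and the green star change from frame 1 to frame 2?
+2

Distance in frame 1: 11. Distance in frame 2: 13.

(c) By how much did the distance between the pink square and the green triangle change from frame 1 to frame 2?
-2

Distance in frame 1: 12. Distance in frame 2: 10.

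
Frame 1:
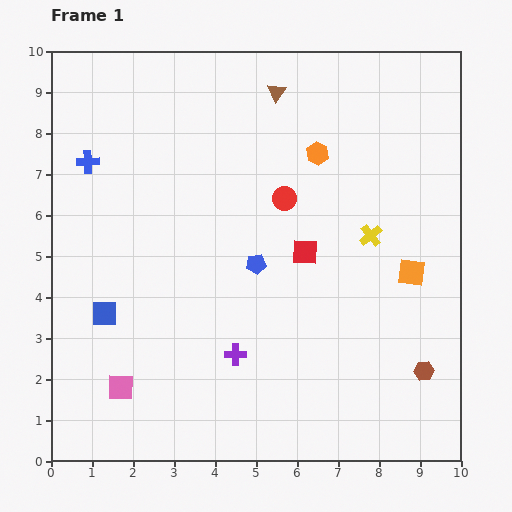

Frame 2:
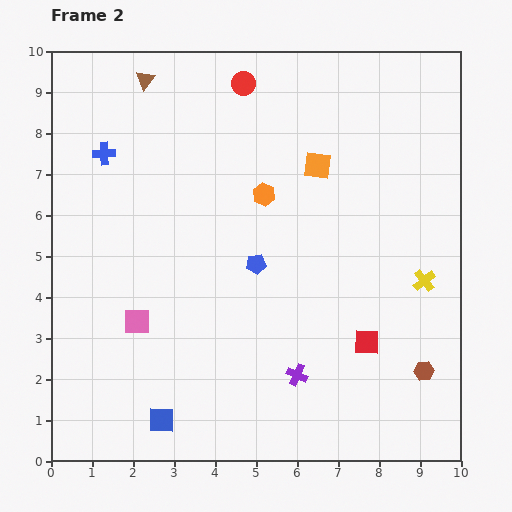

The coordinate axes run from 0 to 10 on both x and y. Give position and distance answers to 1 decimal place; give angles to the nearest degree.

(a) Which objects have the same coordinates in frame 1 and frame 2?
the brown hexagon, the blue pentagon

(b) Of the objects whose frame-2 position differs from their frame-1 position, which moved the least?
the blue cross

(moved 0.4)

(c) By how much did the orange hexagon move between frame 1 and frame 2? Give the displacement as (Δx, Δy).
(-1.3, -1.0)

The orange hexagon was at (6.5, 7.5) in frame 1 and (5.2, 6.5) in frame 2.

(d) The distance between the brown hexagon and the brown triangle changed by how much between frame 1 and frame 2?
+2.1

Distance in frame 1: 7.7. Distance in frame 2: 9.8.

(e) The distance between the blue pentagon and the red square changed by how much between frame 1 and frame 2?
+2.1

Distance in frame 1: 1.2. Distance in frame 2: 3.3.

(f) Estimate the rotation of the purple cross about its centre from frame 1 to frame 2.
23° clockwise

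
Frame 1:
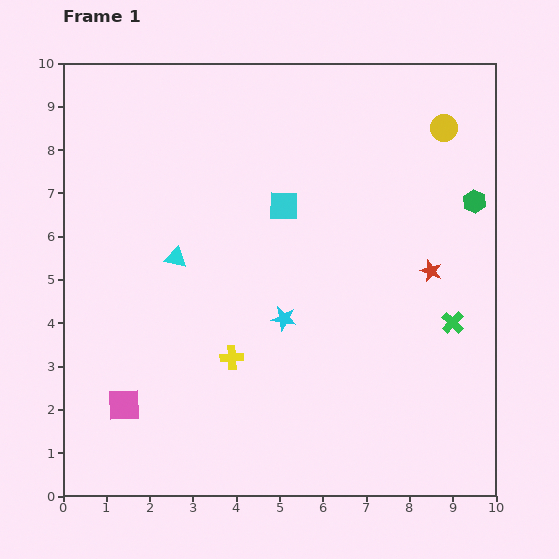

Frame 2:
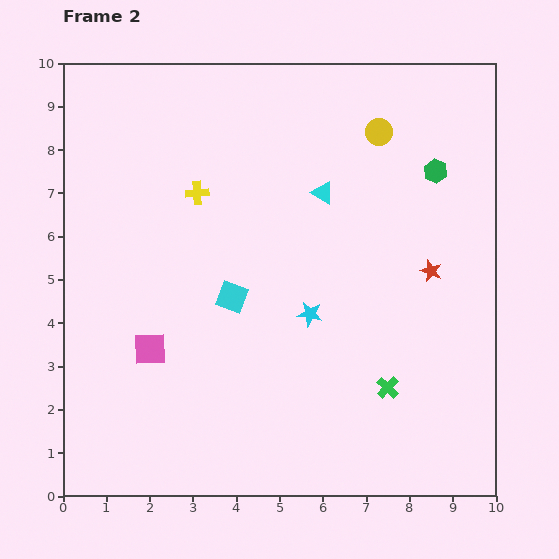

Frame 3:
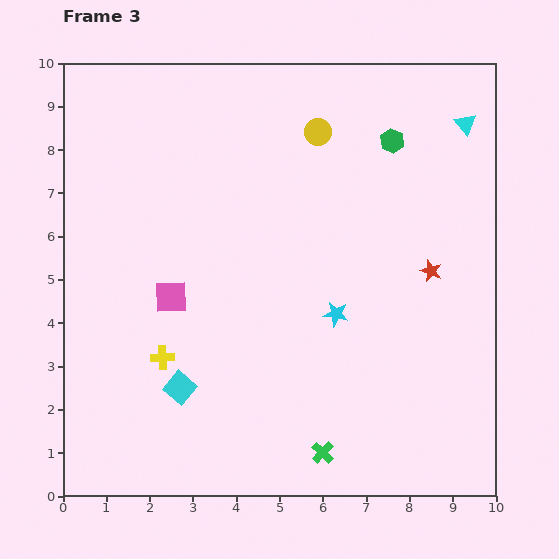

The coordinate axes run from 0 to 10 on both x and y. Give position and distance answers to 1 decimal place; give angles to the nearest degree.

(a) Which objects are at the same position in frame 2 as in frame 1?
the red star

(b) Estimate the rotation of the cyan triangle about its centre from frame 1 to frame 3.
38° clockwise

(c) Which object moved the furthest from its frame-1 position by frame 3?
the cyan triangle

(moved 7.4; next 4.8)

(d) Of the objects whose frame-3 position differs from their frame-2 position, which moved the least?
the cyan star

(moved 0.6)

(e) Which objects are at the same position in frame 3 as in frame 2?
the red star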